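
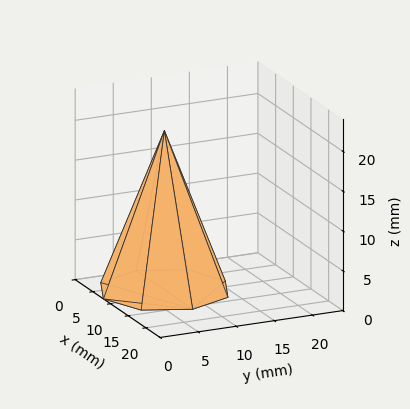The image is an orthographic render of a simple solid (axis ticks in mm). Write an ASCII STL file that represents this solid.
Reading the render: the shape is a regular 8-sided pyramid, base circumscribed radius ≈ 8 mm, apex at z ≈ 20 mm (dimensions read to the nearest mm from the axis ticks). For the STL, each face is triangulated and given an outward normal.

solid part
  facet normal 0.0000 0.0000 -1.0000
    outer loop
      vertex 8.0 16.0 0.0
      vertex 13.7 13.7 0.0
      vertex 16.0 8.0 0.0
    endloop
  endfacet
  facet normal 0.0000 0.0000 -1.0000
    outer loop
      vertex 2.3 13.7 0.0
      vertex 8.0 16.0 0.0
      vertex 16.0 8.0 0.0
    endloop
  endfacet
  facet normal 0.0000 0.0000 -1.0000
    outer loop
      vertex 0.0 8.0 0.0
      vertex 2.3 13.7 0.0
      vertex 16.0 8.0 0.0
    endloop
  endfacet
  facet normal 0.0000 0.0000 -1.0000
    outer loop
      vertex 2.3 2.3 0.0
      vertex 0.0 8.0 0.0
      vertex 16.0 8.0 0.0
    endloop
  endfacet
  facet normal 0.0000 0.0000 -1.0000
    outer loop
      vertex 8.0 0.0 0.0
      vertex 2.3 2.3 0.0
      vertex 16.0 8.0 0.0
    endloop
  endfacet
  facet normal 0.0000 0.0000 -1.0000
    outer loop
      vertex 13.7 2.3 0.0
      vertex 8.0 0.0 0.0
      vertex 16.0 8.0 0.0
    endloop
  endfacet
  facet normal 0.8695 0.3508 0.3478
    outer loop
      vertex 16.0 8.0 0.0
      vertex 13.7 13.7 0.0
      vertex 8.0 8.0 20.0
    endloop
  endfacet
  facet normal 0.3508 0.8695 0.3478
    outer loop
      vertex 13.7 13.7 0.0
      vertex 8.0 16.0 0.0
      vertex 8.0 8.0 20.0
    endloop
  endfacet
  facet normal -0.3508 0.8695 0.3478
    outer loop
      vertex 8.0 16.0 0.0
      vertex 2.3 13.7 0.0
      vertex 8.0 8.0 20.0
    endloop
  endfacet
  facet normal -0.8695 0.3508 0.3478
    outer loop
      vertex 2.3 13.7 0.0
      vertex 0.0 8.0 0.0
      vertex 8.0 8.0 20.0
    endloop
  endfacet
  facet normal -0.8695 -0.3508 0.3478
    outer loop
      vertex 0.0 8.0 0.0
      vertex 2.3 2.3 0.0
      vertex 8.0 8.0 20.0
    endloop
  endfacet
  facet normal -0.3508 -0.8695 0.3478
    outer loop
      vertex 2.3 2.3 0.0
      vertex 8.0 0.0 0.0
      vertex 8.0 8.0 20.0
    endloop
  endfacet
  facet normal 0.3508 -0.8695 0.3478
    outer loop
      vertex 8.0 0.0 0.0
      vertex 13.7 2.3 0.0
      vertex 8.0 8.0 20.0
    endloop
  endfacet
  facet normal 0.8695 -0.3508 0.3478
    outer loop
      vertex 13.7 2.3 0.0
      vertex 16.0 8.0 0.0
      vertex 8.0 8.0 20.0
    endloop
  endfacet
endsolid part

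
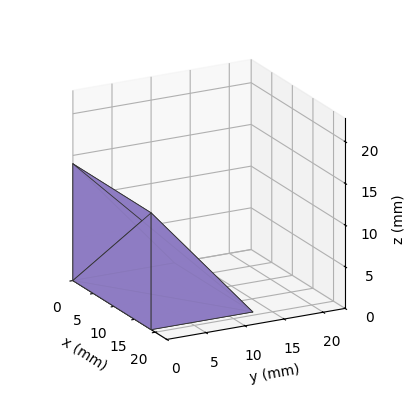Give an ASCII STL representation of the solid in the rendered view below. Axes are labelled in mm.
Reading the render: the shape is a wedge (ramp): 19 × 13 mm base, rising to 14 mm along the y=0 edge and sloping linearly to z=0 at y=13 (dimensions read to the nearest mm from the axis ticks). For the STL, each face is triangulated and given an outward normal.

solid part
  facet normal 0.0000 0.0000 -1.0000
    outer loop
      vertex 19.0 13.0 0.0
      vertex 19.0 0.0 0.0
      vertex 0.0 0.0 0.0
    endloop
  endfacet
  facet normal 0.0000 0.0000 -1.0000
    outer loop
      vertex 0.0 13.0 0.0
      vertex 19.0 13.0 0.0
      vertex 0.0 0.0 0.0
    endloop
  endfacet
  facet normal 0.0000 -1.0000 0.0000
    outer loop
      vertex 0.0 0.0 0.0
      vertex 19.0 0.0 0.0
      vertex 19.0 0.0 14.0
    endloop
  endfacet
  facet normal 0.0000 -1.0000 0.0000
    outer loop
      vertex 0.0 0.0 0.0
      vertex 19.0 0.0 14.0
      vertex 0.0 0.0 14.0
    endloop
  endfacet
  facet normal 0.0000 0.7328 0.6805
    outer loop
      vertex 0.0 0.0 14.0
      vertex 19.0 0.0 14.0
      vertex 19.0 13.0 0.0
    endloop
  endfacet
  facet normal 0.0000 0.7328 0.6805
    outer loop
      vertex 0.0 0.0 14.0
      vertex 19.0 13.0 0.0
      vertex 0.0 13.0 0.0
    endloop
  endfacet
  facet normal -1.0000 0.0000 0.0000
    outer loop
      vertex 0.0 0.0 14.0
      vertex 0.0 13.0 0.0
      vertex 0.0 0.0 0.0
    endloop
  endfacet
  facet normal 1.0000 0.0000 0.0000
    outer loop
      vertex 19.0 0.0 0.0
      vertex 19.0 13.0 0.0
      vertex 19.0 0.0 14.0
    endloop
  endfacet
endsolid part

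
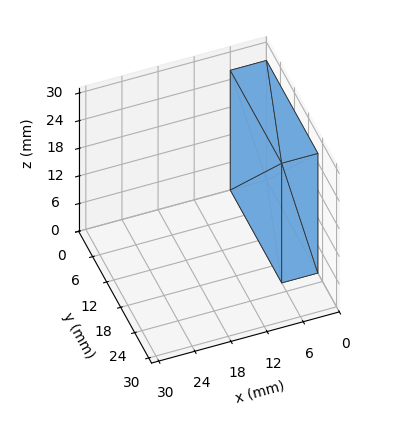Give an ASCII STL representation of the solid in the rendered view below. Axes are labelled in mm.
Reading the render: the shape is a rectangular box, roughly 6 × 22 mm footprint and 26 mm tall (dimensions read to the nearest mm from the axis ticks). For the STL, each face is triangulated and given an outward normal.

solid part
  facet normal 0.0000 0.0000 -1.0000
    outer loop
      vertex 6.000 22.000 0.000
      vertex 6.000 0.000 0.000
      vertex 0.000 0.000 0.000
    endloop
  endfacet
  facet normal 0.0000 0.0000 -1.0000
    outer loop
      vertex 0.000 22.000 0.000
      vertex 6.000 22.000 0.000
      vertex 0.000 0.000 0.000
    endloop
  endfacet
  facet normal 0.0000 0.0000 1.0000
    outer loop
      vertex 0.000 0.000 26.000
      vertex 6.000 0.000 26.000
      vertex 6.000 22.000 26.000
    endloop
  endfacet
  facet normal 0.0000 0.0000 1.0000
    outer loop
      vertex 0.000 0.000 26.000
      vertex 6.000 22.000 26.000
      vertex 0.000 22.000 26.000
    endloop
  endfacet
  facet normal 0.0000 -1.0000 0.0000
    outer loop
      vertex 0.000 0.000 0.000
      vertex 6.000 0.000 0.000
      vertex 6.000 0.000 26.000
    endloop
  endfacet
  facet normal 0.0000 -1.0000 0.0000
    outer loop
      vertex 0.000 0.000 0.000
      vertex 6.000 0.000 26.000
      vertex 0.000 0.000 26.000
    endloop
  endfacet
  facet normal 0.0000 1.0000 0.0000
    outer loop
      vertex 6.000 22.000 26.000
      vertex 6.000 22.000 0.000
      vertex 0.000 22.000 0.000
    endloop
  endfacet
  facet normal 0.0000 1.0000 0.0000
    outer loop
      vertex 0.000 22.000 26.000
      vertex 6.000 22.000 26.000
      vertex 0.000 22.000 0.000
    endloop
  endfacet
  facet normal -1.0000 0.0000 0.0000
    outer loop
      vertex 0.000 22.000 26.000
      vertex 0.000 22.000 0.000
      vertex 0.000 0.000 0.000
    endloop
  endfacet
  facet normal -1.0000 0.0000 0.0000
    outer loop
      vertex 0.000 0.000 26.000
      vertex 0.000 22.000 26.000
      vertex 0.000 0.000 0.000
    endloop
  endfacet
  facet normal 1.0000 0.0000 0.0000
    outer loop
      vertex 6.000 0.000 0.000
      vertex 6.000 22.000 0.000
      vertex 6.000 22.000 26.000
    endloop
  endfacet
  facet normal 1.0000 0.0000 0.0000
    outer loop
      vertex 6.000 0.000 0.000
      vertex 6.000 22.000 26.000
      vertex 6.000 0.000 26.000
    endloop
  endfacet
endsolid part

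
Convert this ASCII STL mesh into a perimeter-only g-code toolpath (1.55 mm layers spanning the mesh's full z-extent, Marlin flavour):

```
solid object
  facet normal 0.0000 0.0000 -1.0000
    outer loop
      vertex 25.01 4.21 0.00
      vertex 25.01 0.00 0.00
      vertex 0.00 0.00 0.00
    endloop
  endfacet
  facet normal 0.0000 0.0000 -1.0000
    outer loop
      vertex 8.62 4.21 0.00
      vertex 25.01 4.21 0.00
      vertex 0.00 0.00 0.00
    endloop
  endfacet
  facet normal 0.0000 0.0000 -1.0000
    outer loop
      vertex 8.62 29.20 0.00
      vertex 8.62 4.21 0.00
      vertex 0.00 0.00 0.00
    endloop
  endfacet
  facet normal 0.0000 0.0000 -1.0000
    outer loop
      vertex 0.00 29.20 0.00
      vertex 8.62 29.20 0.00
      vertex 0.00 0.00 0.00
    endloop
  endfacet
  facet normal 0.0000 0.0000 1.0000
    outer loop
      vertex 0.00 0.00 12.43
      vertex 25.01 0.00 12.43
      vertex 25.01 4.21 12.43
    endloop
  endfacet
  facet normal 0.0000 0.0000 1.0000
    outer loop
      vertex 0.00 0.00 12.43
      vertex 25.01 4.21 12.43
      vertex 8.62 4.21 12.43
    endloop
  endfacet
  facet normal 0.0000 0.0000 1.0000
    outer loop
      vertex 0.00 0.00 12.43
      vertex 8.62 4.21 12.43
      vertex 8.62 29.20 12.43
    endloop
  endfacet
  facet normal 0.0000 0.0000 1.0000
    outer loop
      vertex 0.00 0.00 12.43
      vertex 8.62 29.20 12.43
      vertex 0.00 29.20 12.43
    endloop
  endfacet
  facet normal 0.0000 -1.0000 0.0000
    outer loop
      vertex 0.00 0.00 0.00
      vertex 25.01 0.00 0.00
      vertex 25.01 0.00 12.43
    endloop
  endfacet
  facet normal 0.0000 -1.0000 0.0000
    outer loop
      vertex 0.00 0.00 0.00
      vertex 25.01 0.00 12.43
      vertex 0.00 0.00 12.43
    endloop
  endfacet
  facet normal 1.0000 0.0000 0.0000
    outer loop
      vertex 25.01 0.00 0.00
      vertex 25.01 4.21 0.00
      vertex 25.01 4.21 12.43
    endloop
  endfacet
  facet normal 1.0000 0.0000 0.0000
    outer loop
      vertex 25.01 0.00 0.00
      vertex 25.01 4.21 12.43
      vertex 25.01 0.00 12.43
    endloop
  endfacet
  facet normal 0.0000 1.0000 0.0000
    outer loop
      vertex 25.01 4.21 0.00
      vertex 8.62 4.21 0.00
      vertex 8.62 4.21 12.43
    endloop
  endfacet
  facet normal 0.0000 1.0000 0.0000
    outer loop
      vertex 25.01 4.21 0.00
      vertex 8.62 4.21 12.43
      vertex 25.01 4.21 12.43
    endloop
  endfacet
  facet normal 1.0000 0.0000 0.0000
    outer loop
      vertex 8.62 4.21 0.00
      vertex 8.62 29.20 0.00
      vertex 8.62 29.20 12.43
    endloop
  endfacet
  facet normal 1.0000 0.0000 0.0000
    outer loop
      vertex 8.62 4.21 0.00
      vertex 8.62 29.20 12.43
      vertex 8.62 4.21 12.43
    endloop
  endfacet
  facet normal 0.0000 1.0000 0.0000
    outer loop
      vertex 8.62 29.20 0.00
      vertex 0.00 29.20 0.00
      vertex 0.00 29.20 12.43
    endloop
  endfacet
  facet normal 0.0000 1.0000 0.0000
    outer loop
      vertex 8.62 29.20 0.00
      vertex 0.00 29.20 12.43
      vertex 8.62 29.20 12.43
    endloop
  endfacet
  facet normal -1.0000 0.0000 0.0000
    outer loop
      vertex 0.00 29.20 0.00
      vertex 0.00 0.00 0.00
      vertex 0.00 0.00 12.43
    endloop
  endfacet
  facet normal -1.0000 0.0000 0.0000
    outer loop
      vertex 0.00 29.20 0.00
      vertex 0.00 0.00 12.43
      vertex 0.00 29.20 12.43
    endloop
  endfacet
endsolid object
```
; perimeter-only toolpath
G21 ; units = mm
G90 ; absolute positioning
G28 ; home
; layer 1
G0 Z1.55
G0 X0.00 Y0.00
G1 X25.01 Y0.00
G1 X25.01 Y4.21
G1 X8.62 Y4.21
G1 X8.62 Y29.20
G1 X0.00 Y29.20
G1 X0.00 Y0.00
; layer 2
G0 Z3.11
G0 X0.00 Y0.00
G1 X25.01 Y0.00
G1 X25.01 Y4.21
G1 X8.62 Y4.21
G1 X8.62 Y29.20
G1 X0.00 Y29.20
G1 X0.00 Y0.00
; layer 3
G0 Z4.66
G0 X0.00 Y0.00
G1 X25.01 Y0.00
G1 X25.01 Y4.21
G1 X8.62 Y4.21
G1 X8.62 Y29.20
G1 X0.00 Y29.20
G1 X0.00 Y0.00
; layer 4
G0 Z6.21
G0 X0.00 Y0.00
G1 X25.01 Y0.00
G1 X25.01 Y4.21
G1 X8.62 Y4.21
G1 X8.62 Y29.20
G1 X0.00 Y29.20
G1 X0.00 Y0.00
; layer 5
G0 Z7.77
G0 X0.00 Y0.00
G1 X25.01 Y0.00
G1 X25.01 Y4.21
G1 X8.62 Y4.21
G1 X8.62 Y29.20
G1 X0.00 Y29.20
G1 X0.00 Y0.00
; layer 6
G0 Z9.32
G0 X0.00 Y0.00
G1 X25.01 Y0.00
G1 X25.01 Y4.21
G1 X8.62 Y4.21
G1 X8.62 Y29.20
G1 X0.00 Y29.20
G1 X0.00 Y0.00
; layer 7
G0 Z10.88
G0 X0.00 Y0.00
G1 X25.01 Y0.00
G1 X25.01 Y4.21
G1 X8.62 Y4.21
G1 X8.62 Y29.20
G1 X0.00 Y29.20
G1 X0.00 Y0.00
; layer 8
G0 Z12.43
G0 X0.00 Y0.00
G1 X25.01 Y0.00
G1 X25.01 Y4.21
G1 X8.62 Y4.21
G1 X8.62 Y29.20
G1 X0.00 Y29.20
G1 X0.00 Y0.00
M2 ; end

The solid is an L-shaped prism: outer 25 × 29.2 mm, arm thicknesses ≈ 4.21 mm (horizontal) and 8.62 mm (vertical), extruded 12.4 mm in z. Slicing at Δz = 1.55 mm — 8 equal slices spanning the solid's height, so layer i sits at z = i·h/8 — gives 8 non-empty perimeters. Each is a 6-segment closed polygon; G0 lifts to the layer z and rapids to the start vertex, then G1 traces the edges.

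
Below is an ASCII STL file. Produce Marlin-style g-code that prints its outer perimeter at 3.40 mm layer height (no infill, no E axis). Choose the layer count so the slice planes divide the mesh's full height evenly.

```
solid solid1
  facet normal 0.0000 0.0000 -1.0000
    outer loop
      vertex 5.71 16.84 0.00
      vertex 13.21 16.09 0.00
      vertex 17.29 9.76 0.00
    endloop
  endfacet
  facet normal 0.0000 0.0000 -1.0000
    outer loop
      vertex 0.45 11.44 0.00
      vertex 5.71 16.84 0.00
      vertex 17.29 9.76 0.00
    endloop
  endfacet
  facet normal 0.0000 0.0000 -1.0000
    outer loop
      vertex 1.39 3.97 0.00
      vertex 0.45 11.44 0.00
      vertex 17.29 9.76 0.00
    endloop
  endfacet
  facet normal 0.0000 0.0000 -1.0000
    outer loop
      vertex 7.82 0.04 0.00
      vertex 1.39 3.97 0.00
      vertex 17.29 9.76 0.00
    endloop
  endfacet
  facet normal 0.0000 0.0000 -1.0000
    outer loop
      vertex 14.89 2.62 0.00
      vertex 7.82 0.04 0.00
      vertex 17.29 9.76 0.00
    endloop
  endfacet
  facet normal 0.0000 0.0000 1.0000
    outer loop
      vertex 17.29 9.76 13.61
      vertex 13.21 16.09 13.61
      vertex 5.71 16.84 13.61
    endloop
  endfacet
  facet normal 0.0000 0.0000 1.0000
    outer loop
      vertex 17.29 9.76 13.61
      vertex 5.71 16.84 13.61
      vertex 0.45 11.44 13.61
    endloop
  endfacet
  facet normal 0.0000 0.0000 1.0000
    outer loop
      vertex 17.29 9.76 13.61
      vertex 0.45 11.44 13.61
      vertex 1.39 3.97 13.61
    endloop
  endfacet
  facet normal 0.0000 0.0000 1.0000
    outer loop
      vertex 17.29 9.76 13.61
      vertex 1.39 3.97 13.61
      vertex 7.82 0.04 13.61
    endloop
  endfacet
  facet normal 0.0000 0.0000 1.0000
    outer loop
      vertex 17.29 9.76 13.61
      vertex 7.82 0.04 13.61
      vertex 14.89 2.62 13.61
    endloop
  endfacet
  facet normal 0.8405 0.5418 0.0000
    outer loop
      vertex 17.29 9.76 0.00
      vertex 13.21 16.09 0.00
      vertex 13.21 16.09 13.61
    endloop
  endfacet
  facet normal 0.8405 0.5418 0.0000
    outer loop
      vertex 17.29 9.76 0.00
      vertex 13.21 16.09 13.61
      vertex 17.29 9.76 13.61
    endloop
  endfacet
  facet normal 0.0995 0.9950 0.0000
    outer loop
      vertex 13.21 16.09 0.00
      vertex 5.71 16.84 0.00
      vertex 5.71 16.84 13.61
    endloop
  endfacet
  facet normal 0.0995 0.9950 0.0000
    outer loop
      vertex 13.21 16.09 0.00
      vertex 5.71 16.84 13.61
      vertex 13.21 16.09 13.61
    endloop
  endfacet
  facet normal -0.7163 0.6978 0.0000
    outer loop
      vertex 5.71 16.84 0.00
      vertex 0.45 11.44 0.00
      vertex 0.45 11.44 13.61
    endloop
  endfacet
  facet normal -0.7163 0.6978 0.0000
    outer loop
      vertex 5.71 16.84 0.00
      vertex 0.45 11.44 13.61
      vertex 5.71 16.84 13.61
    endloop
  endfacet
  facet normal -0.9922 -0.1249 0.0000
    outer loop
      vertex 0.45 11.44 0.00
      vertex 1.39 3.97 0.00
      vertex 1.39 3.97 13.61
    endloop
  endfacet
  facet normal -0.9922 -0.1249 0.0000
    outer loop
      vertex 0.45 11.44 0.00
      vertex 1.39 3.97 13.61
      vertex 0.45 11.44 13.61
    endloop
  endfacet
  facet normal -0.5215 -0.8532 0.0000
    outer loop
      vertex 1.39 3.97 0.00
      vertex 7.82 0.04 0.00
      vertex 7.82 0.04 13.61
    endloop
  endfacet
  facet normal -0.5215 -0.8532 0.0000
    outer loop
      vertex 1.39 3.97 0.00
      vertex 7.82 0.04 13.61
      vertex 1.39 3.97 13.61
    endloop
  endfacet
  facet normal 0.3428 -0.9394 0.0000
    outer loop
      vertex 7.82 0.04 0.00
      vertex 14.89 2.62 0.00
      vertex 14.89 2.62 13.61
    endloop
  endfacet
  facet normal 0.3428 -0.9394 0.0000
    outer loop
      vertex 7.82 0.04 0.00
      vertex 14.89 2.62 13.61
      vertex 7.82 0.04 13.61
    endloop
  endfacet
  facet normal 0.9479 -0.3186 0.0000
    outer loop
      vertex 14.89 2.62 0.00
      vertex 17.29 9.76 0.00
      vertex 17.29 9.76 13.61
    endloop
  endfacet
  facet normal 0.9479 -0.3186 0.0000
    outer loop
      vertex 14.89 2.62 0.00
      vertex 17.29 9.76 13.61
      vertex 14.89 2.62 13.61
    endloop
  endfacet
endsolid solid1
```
; perimeter-only toolpath
G21 ; units = mm
G90 ; absolute positioning
G28 ; home
; layer 1
G0 Z3.40
G0 X17.29 Y9.76
G1 X13.21 Y16.09
G1 X5.71 Y16.84
G1 X0.45 Y11.44
G1 X1.39 Y3.97
G1 X7.82 Y0.04
G1 X14.89 Y2.62
G1 X17.29 Y9.76
; layer 2
G0 Z6.80
G0 X17.29 Y9.76
G1 X13.21 Y16.09
G1 X5.71 Y16.84
G1 X0.45 Y11.44
G1 X1.39 Y3.97
G1 X7.82 Y0.04
G1 X14.89 Y2.62
G1 X17.29 Y9.76
; layer 3
G0 Z10.21
G0 X17.29 Y9.76
G1 X13.21 Y16.09
G1 X5.71 Y16.84
G1 X0.45 Y11.44
G1 X1.39 Y3.97
G1 X7.82 Y0.04
G1 X14.89 Y2.62
G1 X17.29 Y9.76
; layer 4
G0 Z13.61
G0 X17.29 Y9.76
G1 X13.21 Y16.09
G1 X5.71 Y16.84
G1 X0.45 Y11.44
G1 X1.39 Y3.97
G1 X7.82 Y0.04
G1 X14.89 Y2.62
G1 X17.29 Y9.76
M2 ; end

The solid is a regular 7-sided prism (a cylinder approximated with 7 flat sides), circumscribed radius ≈ 8.68 mm, height ≈ 13.6 mm. Slicing at Δz = 3.40 mm — 4 equal slices spanning the solid's height, so layer i sits at z = i·h/4 — gives 4 non-empty perimeters. Each is a 7-segment closed polygon; G0 lifts to the layer z and rapids to the start vertex, then G1 traces the edges.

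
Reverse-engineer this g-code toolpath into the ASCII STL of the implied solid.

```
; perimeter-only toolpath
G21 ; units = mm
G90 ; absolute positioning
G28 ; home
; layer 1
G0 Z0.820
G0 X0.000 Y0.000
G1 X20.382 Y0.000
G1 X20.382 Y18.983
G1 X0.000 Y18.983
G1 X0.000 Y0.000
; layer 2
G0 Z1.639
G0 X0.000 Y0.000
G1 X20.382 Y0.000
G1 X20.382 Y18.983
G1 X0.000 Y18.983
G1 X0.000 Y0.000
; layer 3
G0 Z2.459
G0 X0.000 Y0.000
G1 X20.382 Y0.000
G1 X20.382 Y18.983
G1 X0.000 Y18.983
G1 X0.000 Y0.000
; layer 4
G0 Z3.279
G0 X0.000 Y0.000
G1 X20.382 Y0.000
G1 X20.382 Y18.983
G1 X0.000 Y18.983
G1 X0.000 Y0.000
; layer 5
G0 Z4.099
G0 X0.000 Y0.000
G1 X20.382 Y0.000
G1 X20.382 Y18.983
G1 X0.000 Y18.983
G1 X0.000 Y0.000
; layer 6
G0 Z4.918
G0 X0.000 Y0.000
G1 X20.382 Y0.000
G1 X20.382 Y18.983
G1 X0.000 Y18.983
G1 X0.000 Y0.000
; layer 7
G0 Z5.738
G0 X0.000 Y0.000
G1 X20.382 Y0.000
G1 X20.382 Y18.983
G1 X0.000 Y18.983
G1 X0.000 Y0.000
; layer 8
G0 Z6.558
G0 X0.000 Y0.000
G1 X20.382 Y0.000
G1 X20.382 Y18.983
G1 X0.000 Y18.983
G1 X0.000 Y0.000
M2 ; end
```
solid part
  facet normal 0.0000 0.0000 -1.0000
    outer loop
      vertex 20.382 18.983 0.000
      vertex 20.382 0.000 0.000
      vertex 0.000 0.000 0.000
    endloop
  endfacet
  facet normal 0.0000 0.0000 -1.0000
    outer loop
      vertex 0.000 18.983 0.000
      vertex 20.382 18.983 0.000
      vertex 0.000 0.000 0.000
    endloop
  endfacet
  facet normal 0.0000 0.0000 1.0000
    outer loop
      vertex 0.000 0.000 6.558
      vertex 20.382 0.000 6.558
      vertex 20.382 18.983 6.558
    endloop
  endfacet
  facet normal 0.0000 0.0000 1.0000
    outer loop
      vertex 0.000 0.000 6.558
      vertex 20.382 18.983 6.558
      vertex 0.000 18.983 6.558
    endloop
  endfacet
  facet normal 0.0000 -1.0000 0.0000
    outer loop
      vertex 0.000 0.000 0.000
      vertex 20.382 0.000 0.000
      vertex 20.382 0.000 6.558
    endloop
  endfacet
  facet normal 0.0000 -1.0000 0.0000
    outer loop
      vertex 0.000 0.000 0.000
      vertex 20.382 0.000 6.558
      vertex 0.000 0.000 6.558
    endloop
  endfacet
  facet normal 0.0000 1.0000 0.0000
    outer loop
      vertex 20.382 18.983 6.558
      vertex 20.382 18.983 0.000
      vertex 0.000 18.983 0.000
    endloop
  endfacet
  facet normal 0.0000 1.0000 0.0000
    outer loop
      vertex 0.000 18.983 6.558
      vertex 20.382 18.983 6.558
      vertex 0.000 18.983 0.000
    endloop
  endfacet
  facet normal -1.0000 0.0000 0.0000
    outer loop
      vertex 0.000 18.983 6.558
      vertex 0.000 18.983 0.000
      vertex 0.000 0.000 0.000
    endloop
  endfacet
  facet normal -1.0000 0.0000 0.0000
    outer loop
      vertex 0.000 0.000 6.558
      vertex 0.000 18.983 6.558
      vertex 0.000 0.000 0.000
    endloop
  endfacet
  facet normal 1.0000 0.0000 0.0000
    outer loop
      vertex 20.382 0.000 0.000
      vertex 20.382 18.983 0.000
      vertex 20.382 18.983 6.558
    endloop
  endfacet
  facet normal 1.0000 0.0000 0.0000
    outer loop
      vertex 20.382 0.000 0.000
      vertex 20.382 18.983 6.558
      vertex 20.382 0.000 6.558
    endloop
  endfacet
endsolid part

The G0 Z moves step by Δz≈0.820 mm. Every layer's G1 loop is the same polygon, so the solid is a straight extrusion of it from z=0 to z≈6.56. Closing with flat bottom and top caps and triangulating gives 12 facets — a rectangular box, roughly 20.4 × 19 mm footprint and 6.56 mm tall.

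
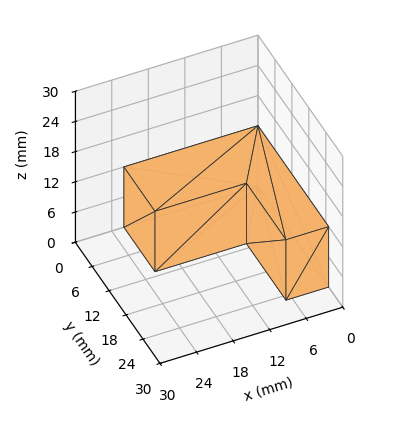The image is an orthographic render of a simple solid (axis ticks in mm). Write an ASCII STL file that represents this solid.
Reading the render: the shape is an L-shaped prism: outer 22 × 25 mm, arm thicknesses ≈ 11 mm (horizontal) and 7 mm (vertical), extruded 12 mm in z (dimensions read to the nearest mm from the axis ticks). For the STL, each face is triangulated and given an outward normal.

solid part
  facet normal 0.0000 0.0000 -1.0000
    outer loop
      vertex 22.000 11.000 0.000
      vertex 22.000 0.000 0.000
      vertex 0.000 0.000 0.000
    endloop
  endfacet
  facet normal 0.0000 0.0000 -1.0000
    outer loop
      vertex 7.000 11.000 0.000
      vertex 22.000 11.000 0.000
      vertex 0.000 0.000 0.000
    endloop
  endfacet
  facet normal 0.0000 0.0000 -1.0000
    outer loop
      vertex 7.000 25.000 0.000
      vertex 7.000 11.000 0.000
      vertex 0.000 0.000 0.000
    endloop
  endfacet
  facet normal 0.0000 0.0000 -1.0000
    outer loop
      vertex 0.000 25.000 0.000
      vertex 7.000 25.000 0.000
      vertex 0.000 0.000 0.000
    endloop
  endfacet
  facet normal 0.0000 0.0000 1.0000
    outer loop
      vertex 0.000 0.000 12.000
      vertex 22.000 0.000 12.000
      vertex 22.000 11.000 12.000
    endloop
  endfacet
  facet normal 0.0000 0.0000 1.0000
    outer loop
      vertex 0.000 0.000 12.000
      vertex 22.000 11.000 12.000
      vertex 7.000 11.000 12.000
    endloop
  endfacet
  facet normal 0.0000 0.0000 1.0000
    outer loop
      vertex 0.000 0.000 12.000
      vertex 7.000 11.000 12.000
      vertex 7.000 25.000 12.000
    endloop
  endfacet
  facet normal 0.0000 0.0000 1.0000
    outer loop
      vertex 0.000 0.000 12.000
      vertex 7.000 25.000 12.000
      vertex 0.000 25.000 12.000
    endloop
  endfacet
  facet normal 0.0000 -1.0000 0.0000
    outer loop
      vertex 0.000 0.000 0.000
      vertex 22.000 0.000 0.000
      vertex 22.000 0.000 12.000
    endloop
  endfacet
  facet normal 0.0000 -1.0000 0.0000
    outer loop
      vertex 0.000 0.000 0.000
      vertex 22.000 0.000 12.000
      vertex 0.000 0.000 12.000
    endloop
  endfacet
  facet normal 1.0000 0.0000 0.0000
    outer loop
      vertex 22.000 0.000 0.000
      vertex 22.000 11.000 0.000
      vertex 22.000 11.000 12.000
    endloop
  endfacet
  facet normal 1.0000 0.0000 0.0000
    outer loop
      vertex 22.000 0.000 0.000
      vertex 22.000 11.000 12.000
      vertex 22.000 0.000 12.000
    endloop
  endfacet
  facet normal 0.0000 1.0000 0.0000
    outer loop
      vertex 22.000 11.000 0.000
      vertex 7.000 11.000 0.000
      vertex 7.000 11.000 12.000
    endloop
  endfacet
  facet normal 0.0000 1.0000 0.0000
    outer loop
      vertex 22.000 11.000 0.000
      vertex 7.000 11.000 12.000
      vertex 22.000 11.000 12.000
    endloop
  endfacet
  facet normal 1.0000 0.0000 0.0000
    outer loop
      vertex 7.000 11.000 0.000
      vertex 7.000 25.000 0.000
      vertex 7.000 25.000 12.000
    endloop
  endfacet
  facet normal 1.0000 0.0000 0.0000
    outer loop
      vertex 7.000 11.000 0.000
      vertex 7.000 25.000 12.000
      vertex 7.000 11.000 12.000
    endloop
  endfacet
  facet normal 0.0000 1.0000 0.0000
    outer loop
      vertex 7.000 25.000 0.000
      vertex 0.000 25.000 0.000
      vertex 0.000 25.000 12.000
    endloop
  endfacet
  facet normal 0.0000 1.0000 0.0000
    outer loop
      vertex 7.000 25.000 0.000
      vertex 0.000 25.000 12.000
      vertex 7.000 25.000 12.000
    endloop
  endfacet
  facet normal -1.0000 0.0000 0.0000
    outer loop
      vertex 0.000 25.000 0.000
      vertex 0.000 0.000 0.000
      vertex 0.000 0.000 12.000
    endloop
  endfacet
  facet normal -1.0000 0.0000 0.0000
    outer loop
      vertex 0.000 25.000 0.000
      vertex 0.000 0.000 12.000
      vertex 0.000 25.000 12.000
    endloop
  endfacet
endsolid part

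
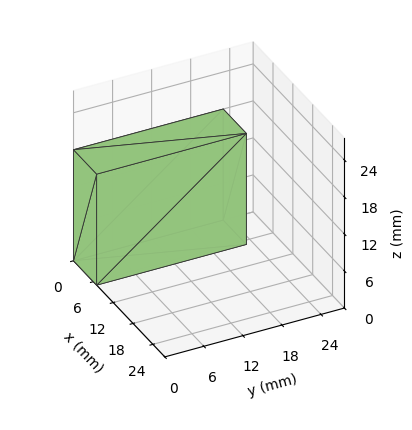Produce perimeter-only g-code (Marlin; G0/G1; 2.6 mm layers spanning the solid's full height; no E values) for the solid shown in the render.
Reading the render: the shape is a rectangular box, roughly 7 × 23 mm footprint and 18 mm tall (dimensions read to the nearest mm from the axis ticks). For the g-code, the solid's height is divided into equal slices at the stated Δz and each level perimeter traced with G1 moves after a G0 lift.

; perimeter-only toolpath
G21 ; units = mm
G90 ; absolute positioning
G28 ; home
; layer 1
G0 Z2.6
G0 X0.0 Y0.0
G1 X7.0 Y0.0
G1 X7.0 Y23.0
G1 X0.0 Y23.0
G1 X0.0 Y0.0
; layer 2
G0 Z5.1
G0 X0.0 Y0.0
G1 X7.0 Y0.0
G1 X7.0 Y23.0
G1 X0.0 Y23.0
G1 X0.0 Y0.0
; layer 3
G0 Z7.7
G0 X0.0 Y0.0
G1 X7.0 Y0.0
G1 X7.0 Y23.0
G1 X0.0 Y23.0
G1 X0.0 Y0.0
; layer 4
G0 Z10.3
G0 X0.0 Y0.0
G1 X7.0 Y0.0
G1 X7.0 Y23.0
G1 X0.0 Y23.0
G1 X0.0 Y0.0
; layer 5
G0 Z12.9
G0 X0.0 Y0.0
G1 X7.0 Y0.0
G1 X7.0 Y23.0
G1 X0.0 Y23.0
G1 X0.0 Y0.0
; layer 6
G0 Z15.4
G0 X0.0 Y0.0
G1 X7.0 Y0.0
G1 X7.0 Y23.0
G1 X0.0 Y23.0
G1 X0.0 Y0.0
; layer 7
G0 Z18.0
G0 X0.0 Y0.0
G1 X7.0 Y0.0
G1 X7.0 Y23.0
G1 X0.0 Y23.0
G1 X0.0 Y0.0
M2 ; end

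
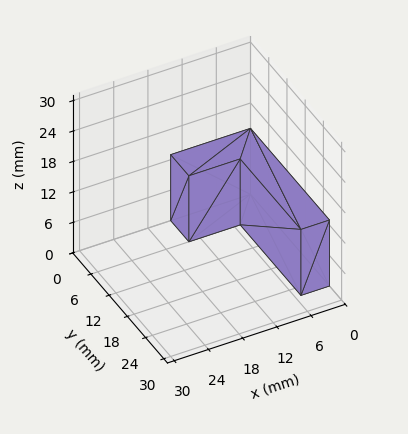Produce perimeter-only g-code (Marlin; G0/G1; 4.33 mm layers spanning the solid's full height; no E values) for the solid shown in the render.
Reading the render: the shape is an L-shaped prism: outer 14 × 26 mm, arm thicknesses ≈ 6 mm (horizontal) and 5 mm (vertical), extruded 13 mm in z (dimensions read to the nearest mm from the axis ticks). For the g-code, the solid's height is divided into equal slices at the stated Δz and each level perimeter traced with G1 moves after a G0 lift.

; perimeter-only toolpath
G21 ; units = mm
G90 ; absolute positioning
G28 ; home
; layer 1
G0 Z4.33
G0 X0.00 Y0.00
G1 X14.00 Y0.00
G1 X14.00 Y6.00
G1 X5.00 Y6.00
G1 X5.00 Y26.00
G1 X0.00 Y26.00
G1 X0.00 Y0.00
; layer 2
G0 Z8.67
G0 X0.00 Y0.00
G1 X14.00 Y0.00
G1 X14.00 Y6.00
G1 X5.00 Y6.00
G1 X5.00 Y26.00
G1 X0.00 Y26.00
G1 X0.00 Y0.00
; layer 3
G0 Z13.00
G0 X0.00 Y0.00
G1 X14.00 Y0.00
G1 X14.00 Y6.00
G1 X5.00 Y6.00
G1 X5.00 Y26.00
G1 X0.00 Y26.00
G1 X0.00 Y0.00
M2 ; end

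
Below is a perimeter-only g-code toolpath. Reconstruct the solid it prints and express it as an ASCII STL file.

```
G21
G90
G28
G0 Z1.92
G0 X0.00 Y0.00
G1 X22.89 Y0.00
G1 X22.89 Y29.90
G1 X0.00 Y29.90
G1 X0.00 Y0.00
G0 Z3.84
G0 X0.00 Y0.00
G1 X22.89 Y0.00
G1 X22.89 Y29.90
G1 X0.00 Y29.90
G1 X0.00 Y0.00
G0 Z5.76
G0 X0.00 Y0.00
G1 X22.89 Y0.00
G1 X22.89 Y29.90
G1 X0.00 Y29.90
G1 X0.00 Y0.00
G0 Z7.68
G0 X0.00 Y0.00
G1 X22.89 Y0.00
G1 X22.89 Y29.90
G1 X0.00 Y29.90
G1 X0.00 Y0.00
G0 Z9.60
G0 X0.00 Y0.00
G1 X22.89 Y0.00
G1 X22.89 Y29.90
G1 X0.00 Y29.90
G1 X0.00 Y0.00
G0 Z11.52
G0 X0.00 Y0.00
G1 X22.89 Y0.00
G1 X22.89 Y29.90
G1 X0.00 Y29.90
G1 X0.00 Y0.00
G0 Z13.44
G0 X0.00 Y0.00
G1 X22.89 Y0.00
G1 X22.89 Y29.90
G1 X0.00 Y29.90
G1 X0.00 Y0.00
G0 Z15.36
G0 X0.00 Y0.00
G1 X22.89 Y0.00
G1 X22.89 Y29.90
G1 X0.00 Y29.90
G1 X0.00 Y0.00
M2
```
solid part
  facet normal 0.0000 0.0000 -1.0000
    outer loop
      vertex 22.89 29.90 0.00
      vertex 22.89 0.00 0.00
      vertex 0.00 0.00 0.00
    endloop
  endfacet
  facet normal 0.0000 0.0000 -1.0000
    outer loop
      vertex 0.00 29.90 0.00
      vertex 22.89 29.90 0.00
      vertex 0.00 0.00 0.00
    endloop
  endfacet
  facet normal 0.0000 0.0000 1.0000
    outer loop
      vertex 0.00 0.00 15.36
      vertex 22.89 0.00 15.36
      vertex 22.89 29.90 15.36
    endloop
  endfacet
  facet normal 0.0000 0.0000 1.0000
    outer loop
      vertex 0.00 0.00 15.36
      vertex 22.89 29.90 15.36
      vertex 0.00 29.90 15.36
    endloop
  endfacet
  facet normal 0.0000 -1.0000 0.0000
    outer loop
      vertex 0.00 0.00 0.00
      vertex 22.89 0.00 0.00
      vertex 22.89 0.00 15.36
    endloop
  endfacet
  facet normal 0.0000 -1.0000 0.0000
    outer loop
      vertex 0.00 0.00 0.00
      vertex 22.89 0.00 15.36
      vertex 0.00 0.00 15.36
    endloop
  endfacet
  facet normal 0.0000 1.0000 0.0000
    outer loop
      vertex 22.89 29.90 15.36
      vertex 22.89 29.90 0.00
      vertex 0.00 29.90 0.00
    endloop
  endfacet
  facet normal 0.0000 1.0000 0.0000
    outer loop
      vertex 0.00 29.90 15.36
      vertex 22.89 29.90 15.36
      vertex 0.00 29.90 0.00
    endloop
  endfacet
  facet normal -1.0000 0.0000 0.0000
    outer loop
      vertex 0.00 29.90 15.36
      vertex 0.00 29.90 0.00
      vertex 0.00 0.00 0.00
    endloop
  endfacet
  facet normal -1.0000 0.0000 0.0000
    outer loop
      vertex 0.00 0.00 15.36
      vertex 0.00 29.90 15.36
      vertex 0.00 0.00 0.00
    endloop
  endfacet
  facet normal 1.0000 0.0000 0.0000
    outer loop
      vertex 22.89 0.00 0.00
      vertex 22.89 29.90 0.00
      vertex 22.89 29.90 15.36
    endloop
  endfacet
  facet normal 1.0000 0.0000 0.0000
    outer loop
      vertex 22.89 0.00 0.00
      vertex 22.89 29.90 15.36
      vertex 22.89 0.00 15.36
    endloop
  endfacet
endsolid part

The G0 Z moves step by Δz≈1.92 mm. Every layer's G1 loop is the same polygon, so the solid is a straight extrusion of it from z=0 to z≈15.4. Closing with flat bottom and top caps and triangulating gives 12 facets — a rectangular box, roughly 22.9 × 29.9 mm footprint and 15.4 mm tall.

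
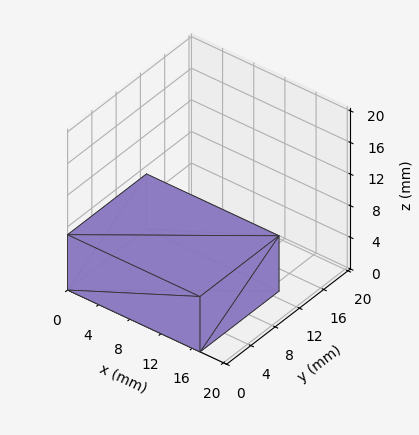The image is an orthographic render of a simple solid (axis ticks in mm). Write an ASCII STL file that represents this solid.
Reading the render: the shape is a rectangular box, roughly 17 × 13 mm footprint and 7 mm tall (dimensions read to the nearest mm from the axis ticks). For the STL, each face is triangulated and given an outward normal.

solid part
  facet normal 0.0000 0.0000 -1.0000
    outer loop
      vertex 17.000 13.000 0.000
      vertex 17.000 0.000 0.000
      vertex 0.000 0.000 0.000
    endloop
  endfacet
  facet normal 0.0000 0.0000 -1.0000
    outer loop
      vertex 0.000 13.000 0.000
      vertex 17.000 13.000 0.000
      vertex 0.000 0.000 0.000
    endloop
  endfacet
  facet normal 0.0000 0.0000 1.0000
    outer loop
      vertex 0.000 0.000 7.000
      vertex 17.000 0.000 7.000
      vertex 17.000 13.000 7.000
    endloop
  endfacet
  facet normal 0.0000 0.0000 1.0000
    outer loop
      vertex 0.000 0.000 7.000
      vertex 17.000 13.000 7.000
      vertex 0.000 13.000 7.000
    endloop
  endfacet
  facet normal 0.0000 -1.0000 0.0000
    outer loop
      vertex 0.000 0.000 0.000
      vertex 17.000 0.000 0.000
      vertex 17.000 0.000 7.000
    endloop
  endfacet
  facet normal 0.0000 -1.0000 0.0000
    outer loop
      vertex 0.000 0.000 0.000
      vertex 17.000 0.000 7.000
      vertex 0.000 0.000 7.000
    endloop
  endfacet
  facet normal 0.0000 1.0000 0.0000
    outer loop
      vertex 17.000 13.000 7.000
      vertex 17.000 13.000 0.000
      vertex 0.000 13.000 0.000
    endloop
  endfacet
  facet normal 0.0000 1.0000 0.0000
    outer loop
      vertex 0.000 13.000 7.000
      vertex 17.000 13.000 7.000
      vertex 0.000 13.000 0.000
    endloop
  endfacet
  facet normal -1.0000 0.0000 0.0000
    outer loop
      vertex 0.000 13.000 7.000
      vertex 0.000 13.000 0.000
      vertex 0.000 0.000 0.000
    endloop
  endfacet
  facet normal -1.0000 0.0000 0.0000
    outer loop
      vertex 0.000 0.000 7.000
      vertex 0.000 13.000 7.000
      vertex 0.000 0.000 0.000
    endloop
  endfacet
  facet normal 1.0000 0.0000 0.0000
    outer loop
      vertex 17.000 0.000 0.000
      vertex 17.000 13.000 0.000
      vertex 17.000 13.000 7.000
    endloop
  endfacet
  facet normal 1.0000 0.0000 0.0000
    outer loop
      vertex 17.000 0.000 0.000
      vertex 17.000 13.000 7.000
      vertex 17.000 0.000 7.000
    endloop
  endfacet
endsolid part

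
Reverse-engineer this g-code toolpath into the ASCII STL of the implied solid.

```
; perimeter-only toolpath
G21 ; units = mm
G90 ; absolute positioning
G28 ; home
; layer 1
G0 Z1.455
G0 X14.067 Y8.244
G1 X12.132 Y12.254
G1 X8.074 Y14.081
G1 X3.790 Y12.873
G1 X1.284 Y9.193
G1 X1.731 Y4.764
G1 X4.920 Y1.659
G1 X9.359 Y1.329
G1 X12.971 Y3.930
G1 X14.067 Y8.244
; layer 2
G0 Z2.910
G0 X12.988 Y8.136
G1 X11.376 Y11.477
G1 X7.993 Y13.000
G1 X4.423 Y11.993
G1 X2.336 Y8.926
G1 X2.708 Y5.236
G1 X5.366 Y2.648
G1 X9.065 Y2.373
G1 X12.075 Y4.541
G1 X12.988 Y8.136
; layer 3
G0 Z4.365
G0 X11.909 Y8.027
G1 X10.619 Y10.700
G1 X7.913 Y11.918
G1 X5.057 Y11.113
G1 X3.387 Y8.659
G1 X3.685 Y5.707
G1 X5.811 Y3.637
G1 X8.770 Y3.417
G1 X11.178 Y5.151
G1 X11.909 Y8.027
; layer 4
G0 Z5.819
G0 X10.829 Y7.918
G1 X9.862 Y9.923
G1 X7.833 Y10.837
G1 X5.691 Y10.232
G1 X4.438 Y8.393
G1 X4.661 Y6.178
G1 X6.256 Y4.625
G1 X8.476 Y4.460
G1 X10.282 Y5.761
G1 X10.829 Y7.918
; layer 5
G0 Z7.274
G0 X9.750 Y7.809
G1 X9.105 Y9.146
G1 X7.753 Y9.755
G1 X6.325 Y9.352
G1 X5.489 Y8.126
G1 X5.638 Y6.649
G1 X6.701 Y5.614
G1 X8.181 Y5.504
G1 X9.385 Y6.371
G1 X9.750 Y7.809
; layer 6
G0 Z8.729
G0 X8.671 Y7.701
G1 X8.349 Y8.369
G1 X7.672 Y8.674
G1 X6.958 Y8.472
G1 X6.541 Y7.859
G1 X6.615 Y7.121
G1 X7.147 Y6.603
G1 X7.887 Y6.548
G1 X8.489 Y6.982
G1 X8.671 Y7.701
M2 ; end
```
solid part
  facet normal 0.0000 0.0000 -1.0000
    outer loop
      vertex 8.154 15.163 0.000
      vertex 12.889 13.031 0.000
      vertex 15.146 8.353 0.000
    endloop
  endfacet
  facet normal 0.0000 0.0000 -1.0000
    outer loop
      vertex 3.156 13.753 0.000
      vertex 8.154 15.163 0.000
      vertex 15.146 8.353 0.000
    endloop
  endfacet
  facet normal 0.0000 0.0000 -1.0000
    outer loop
      vertex 0.233 9.460 0.000
      vertex 3.156 13.753 0.000
      vertex 15.146 8.353 0.000
    endloop
  endfacet
  facet normal 0.0000 0.0000 -1.0000
    outer loop
      vertex 0.754 4.293 0.000
      vertex 0.233 9.460 0.000
      vertex 15.146 8.353 0.000
    endloop
  endfacet
  facet normal 0.0000 0.0000 -1.0000
    outer loop
      vertex 4.475 0.670 0.000
      vertex 0.754 4.293 0.000
      vertex 15.146 8.353 0.000
    endloop
  endfacet
  facet normal 0.0000 0.0000 -1.0000
    outer loop
      vertex 9.654 0.285 0.000
      vertex 4.475 0.670 0.000
      vertex 15.146 8.353 0.000
    endloop
  endfacet
  facet normal 0.0000 0.0000 -1.0000
    outer loop
      vertex 13.868 3.320 0.000
      vertex 9.654 0.285 0.000
      vertex 15.146 8.353 0.000
    endloop
  endfacet
  facet normal 0.7377 0.3559 0.5738
    outer loop
      vertex 15.146 8.353 0.000
      vertex 12.889 13.031 0.000
      vertex 7.592 7.592 10.184
    endloop
  endfacet
  facet normal 0.3363 0.7468 0.5738
    outer loop
      vertex 12.889 13.031 0.000
      vertex 8.154 15.163 0.000
      vertex 7.592 7.592 10.184
    endloop
  endfacet
  facet normal -0.2224 0.7883 0.5737
    outer loop
      vertex 8.154 15.163 0.000
      vertex 3.156 13.753 0.000
      vertex 7.592 7.592 10.184
    endloop
  endfacet
  facet normal -0.6770 0.4610 0.5738
    outer loop
      vertex 3.156 13.753 0.000
      vertex 0.233 9.460 0.000
      vertex 7.592 7.592 10.184
    endloop
  endfacet
  facet normal -0.8149 -0.0822 0.5738
    outer loop
      vertex 0.233 9.460 0.000
      vertex 0.754 4.293 0.000
      vertex 7.592 7.592 10.184
    endloop
  endfacet
  facet normal -0.5714 -0.5868 0.5737
    outer loop
      vertex 0.754 4.293 0.000
      vertex 4.475 0.670 0.000
      vertex 7.592 7.592 10.184
    endloop
  endfacet
  facet normal -0.0607 -0.8168 0.5737
    outer loop
      vertex 4.475 0.670 0.000
      vertex 9.654 0.285 0.000
      vertex 7.592 7.592 10.184
    endloop
  endfacet
  facet normal 0.4787 -0.6646 0.5738
    outer loop
      vertex 9.654 0.285 0.000
      vertex 13.868 3.320 0.000
      vertex 7.592 7.592 10.184
    endloop
  endfacet
  facet normal 0.7938 -0.2016 0.5738
    outer loop
      vertex 13.868 3.320 0.000
      vertex 15.146 8.353 0.000
      vertex 7.592 7.592 10.184
    endloop
  endfacet
endsolid part

The G0 Z moves step by Δz≈1.455 mm. The G1 loops shrink linearly with z, so the solid tapers from its base footprint up to z≈10.2. Closing with a flat bottom cap and the tapered top and triangulating gives 16 facets — a regular 9-sided pyramid, base circumscribed radius ≈ 7.59 mm, apex at z ≈ 10.2 mm.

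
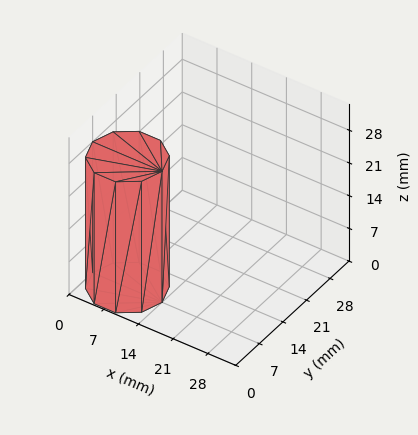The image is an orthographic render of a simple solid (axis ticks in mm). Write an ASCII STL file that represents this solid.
Reading the render: the shape is a regular 10-sided prism (a cylinder approximated with 10 flat sides), circumscribed radius ≈ 7 mm, height ≈ 28 mm (dimensions read to the nearest mm from the axis ticks). For the STL, each face is triangulated and given an outward normal.

solid part
  facet normal 0.0000 0.0000 -1.0000
    outer loop
      vertex 9.16 13.66 0.00
      vertex 12.66 11.11 0.00
      vertex 14.00 7.00 0.00
    endloop
  endfacet
  facet normal 0.0000 0.0000 -1.0000
    outer loop
      vertex 4.84 13.66 0.00
      vertex 9.16 13.66 0.00
      vertex 14.00 7.00 0.00
    endloop
  endfacet
  facet normal 0.0000 0.0000 -1.0000
    outer loop
      vertex 1.34 11.11 0.00
      vertex 4.84 13.66 0.00
      vertex 14.00 7.00 0.00
    endloop
  endfacet
  facet normal 0.0000 0.0000 -1.0000
    outer loop
      vertex 0.00 7.00 0.00
      vertex 1.34 11.11 0.00
      vertex 14.00 7.00 0.00
    endloop
  endfacet
  facet normal 0.0000 0.0000 -1.0000
    outer loop
      vertex 1.34 2.89 0.00
      vertex 0.00 7.00 0.00
      vertex 14.00 7.00 0.00
    endloop
  endfacet
  facet normal 0.0000 0.0000 -1.0000
    outer loop
      vertex 4.84 0.34 0.00
      vertex 1.34 2.89 0.00
      vertex 14.00 7.00 0.00
    endloop
  endfacet
  facet normal 0.0000 0.0000 -1.0000
    outer loop
      vertex 9.16 0.34 0.00
      vertex 4.84 0.34 0.00
      vertex 14.00 7.00 0.00
    endloop
  endfacet
  facet normal 0.0000 0.0000 -1.0000
    outer loop
      vertex 12.66 2.89 0.00
      vertex 9.16 0.34 0.00
      vertex 14.00 7.00 0.00
    endloop
  endfacet
  facet normal 0.0000 0.0000 1.0000
    outer loop
      vertex 14.00 7.00 28.00
      vertex 12.66 11.11 28.00
      vertex 9.16 13.66 28.00
    endloop
  endfacet
  facet normal 0.0000 0.0000 1.0000
    outer loop
      vertex 14.00 7.00 28.00
      vertex 9.16 13.66 28.00
      vertex 4.84 13.66 28.00
    endloop
  endfacet
  facet normal 0.0000 0.0000 1.0000
    outer loop
      vertex 14.00 7.00 28.00
      vertex 4.84 13.66 28.00
      vertex 1.34 11.11 28.00
    endloop
  endfacet
  facet normal 0.0000 0.0000 1.0000
    outer loop
      vertex 14.00 7.00 28.00
      vertex 1.34 11.11 28.00
      vertex 0.00 7.00 28.00
    endloop
  endfacet
  facet normal 0.0000 0.0000 1.0000
    outer loop
      vertex 14.00 7.00 28.00
      vertex 0.00 7.00 28.00
      vertex 1.34 2.89 28.00
    endloop
  endfacet
  facet normal 0.0000 0.0000 1.0000
    outer loop
      vertex 14.00 7.00 28.00
      vertex 1.34 2.89 28.00
      vertex 4.84 0.34 28.00
    endloop
  endfacet
  facet normal 0.0000 0.0000 1.0000
    outer loop
      vertex 14.00 7.00 28.00
      vertex 4.84 0.34 28.00
      vertex 9.16 0.34 28.00
    endloop
  endfacet
  facet normal 0.0000 0.0000 1.0000
    outer loop
      vertex 14.00 7.00 28.00
      vertex 9.16 0.34 28.00
      vertex 12.66 2.89 28.00
    endloop
  endfacet
  facet normal 0.9507 0.3100 0.0000
    outer loop
      vertex 14.00 7.00 0.00
      vertex 12.66 11.11 0.00
      vertex 12.66 11.11 28.00
    endloop
  endfacet
  facet normal 0.9507 0.3100 0.0000
    outer loop
      vertex 14.00 7.00 0.00
      vertex 12.66 11.11 28.00
      vertex 14.00 7.00 28.00
    endloop
  endfacet
  facet normal 0.5889 0.8082 0.0000
    outer loop
      vertex 12.66 11.11 0.00
      vertex 9.16 13.66 0.00
      vertex 9.16 13.66 28.00
    endloop
  endfacet
  facet normal 0.5889 0.8082 0.0000
    outer loop
      vertex 12.66 11.11 0.00
      vertex 9.16 13.66 28.00
      vertex 12.66 11.11 28.00
    endloop
  endfacet
  facet normal 0.0000 1.0000 0.0000
    outer loop
      vertex 9.16 13.66 0.00
      vertex 4.84 13.66 0.00
      vertex 4.84 13.66 28.00
    endloop
  endfacet
  facet normal 0.0000 1.0000 0.0000
    outer loop
      vertex 9.16 13.66 0.00
      vertex 4.84 13.66 28.00
      vertex 9.16 13.66 28.00
    endloop
  endfacet
  facet normal -0.5889 0.8082 0.0000
    outer loop
      vertex 4.84 13.66 0.00
      vertex 1.34 11.11 0.00
      vertex 1.34 11.11 28.00
    endloop
  endfacet
  facet normal -0.5889 0.8082 0.0000
    outer loop
      vertex 4.84 13.66 0.00
      vertex 1.34 11.11 28.00
      vertex 4.84 13.66 28.00
    endloop
  endfacet
  facet normal -0.9507 0.3100 0.0000
    outer loop
      vertex 1.34 11.11 0.00
      vertex 0.00 7.00 0.00
      vertex 0.00 7.00 28.00
    endloop
  endfacet
  facet normal -0.9507 0.3100 0.0000
    outer loop
      vertex 1.34 11.11 0.00
      vertex 0.00 7.00 28.00
      vertex 1.34 11.11 28.00
    endloop
  endfacet
  facet normal -0.9507 -0.3100 0.0000
    outer loop
      vertex 0.00 7.00 0.00
      vertex 1.34 2.89 0.00
      vertex 1.34 2.89 28.00
    endloop
  endfacet
  facet normal -0.9507 -0.3100 0.0000
    outer loop
      vertex 0.00 7.00 0.00
      vertex 1.34 2.89 28.00
      vertex 0.00 7.00 28.00
    endloop
  endfacet
  facet normal -0.5889 -0.8082 0.0000
    outer loop
      vertex 1.34 2.89 0.00
      vertex 4.84 0.34 0.00
      vertex 4.84 0.34 28.00
    endloop
  endfacet
  facet normal -0.5889 -0.8082 0.0000
    outer loop
      vertex 1.34 2.89 0.00
      vertex 4.84 0.34 28.00
      vertex 1.34 2.89 28.00
    endloop
  endfacet
  facet normal 0.0000 -1.0000 0.0000
    outer loop
      vertex 4.84 0.34 0.00
      vertex 9.16 0.34 0.00
      vertex 9.16 0.34 28.00
    endloop
  endfacet
  facet normal 0.0000 -1.0000 0.0000
    outer loop
      vertex 4.84 0.34 0.00
      vertex 9.16 0.34 28.00
      vertex 4.84 0.34 28.00
    endloop
  endfacet
  facet normal 0.5889 -0.8082 0.0000
    outer loop
      vertex 9.16 0.34 0.00
      vertex 12.66 2.89 0.00
      vertex 12.66 2.89 28.00
    endloop
  endfacet
  facet normal 0.5889 -0.8082 0.0000
    outer loop
      vertex 9.16 0.34 0.00
      vertex 12.66 2.89 28.00
      vertex 9.16 0.34 28.00
    endloop
  endfacet
  facet normal 0.9507 -0.3100 0.0000
    outer loop
      vertex 12.66 2.89 0.00
      vertex 14.00 7.00 0.00
      vertex 14.00 7.00 28.00
    endloop
  endfacet
  facet normal 0.9507 -0.3100 0.0000
    outer loop
      vertex 12.66 2.89 0.00
      vertex 14.00 7.00 28.00
      vertex 12.66 2.89 28.00
    endloop
  endfacet
endsolid part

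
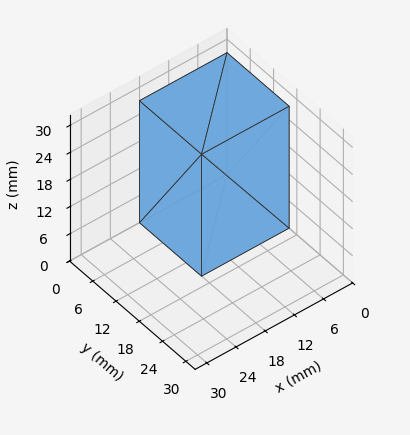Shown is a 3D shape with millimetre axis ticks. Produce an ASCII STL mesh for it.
Reading the render: the shape is a rectangular box, roughly 18 × 16 mm footprint and 27 mm tall (dimensions read to the nearest mm from the axis ticks). For the STL, each face is triangulated and given an outward normal.

solid part
  facet normal 0.0000 0.0000 -1.0000
    outer loop
      vertex 18.000 16.000 0.000
      vertex 18.000 0.000 0.000
      vertex 0.000 0.000 0.000
    endloop
  endfacet
  facet normal 0.0000 0.0000 -1.0000
    outer loop
      vertex 0.000 16.000 0.000
      vertex 18.000 16.000 0.000
      vertex 0.000 0.000 0.000
    endloop
  endfacet
  facet normal 0.0000 0.0000 1.0000
    outer loop
      vertex 0.000 0.000 27.000
      vertex 18.000 0.000 27.000
      vertex 18.000 16.000 27.000
    endloop
  endfacet
  facet normal 0.0000 0.0000 1.0000
    outer loop
      vertex 0.000 0.000 27.000
      vertex 18.000 16.000 27.000
      vertex 0.000 16.000 27.000
    endloop
  endfacet
  facet normal 0.0000 -1.0000 0.0000
    outer loop
      vertex 0.000 0.000 0.000
      vertex 18.000 0.000 0.000
      vertex 18.000 0.000 27.000
    endloop
  endfacet
  facet normal 0.0000 -1.0000 0.0000
    outer loop
      vertex 0.000 0.000 0.000
      vertex 18.000 0.000 27.000
      vertex 0.000 0.000 27.000
    endloop
  endfacet
  facet normal 0.0000 1.0000 0.0000
    outer loop
      vertex 18.000 16.000 27.000
      vertex 18.000 16.000 0.000
      vertex 0.000 16.000 0.000
    endloop
  endfacet
  facet normal 0.0000 1.0000 0.0000
    outer loop
      vertex 0.000 16.000 27.000
      vertex 18.000 16.000 27.000
      vertex 0.000 16.000 0.000
    endloop
  endfacet
  facet normal -1.0000 0.0000 0.0000
    outer loop
      vertex 0.000 16.000 27.000
      vertex 0.000 16.000 0.000
      vertex 0.000 0.000 0.000
    endloop
  endfacet
  facet normal -1.0000 0.0000 0.0000
    outer loop
      vertex 0.000 0.000 27.000
      vertex 0.000 16.000 27.000
      vertex 0.000 0.000 0.000
    endloop
  endfacet
  facet normal 1.0000 0.0000 0.0000
    outer loop
      vertex 18.000 0.000 0.000
      vertex 18.000 16.000 0.000
      vertex 18.000 16.000 27.000
    endloop
  endfacet
  facet normal 1.0000 0.0000 0.0000
    outer loop
      vertex 18.000 0.000 0.000
      vertex 18.000 16.000 27.000
      vertex 18.000 0.000 27.000
    endloop
  endfacet
endsolid part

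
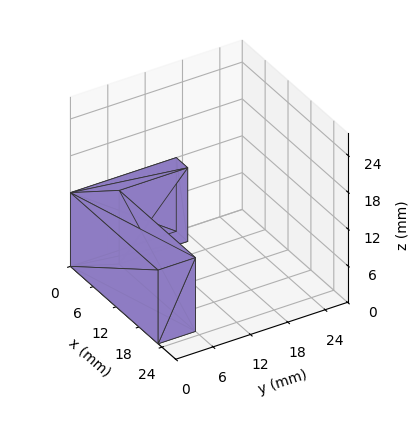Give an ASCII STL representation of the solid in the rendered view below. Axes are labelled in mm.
Reading the render: the shape is an L-shaped prism: outer 23 × 17 mm, arm thicknesses ≈ 6 mm (horizontal) and 3 mm (vertical), extruded 12 mm in z (dimensions read to the nearest mm from the axis ticks). For the STL, each face is triangulated and given an outward normal.

solid part
  facet normal 0.0000 0.0000 -1.0000
    outer loop
      vertex 23.00 6.00 0.00
      vertex 23.00 0.00 0.00
      vertex 0.00 0.00 0.00
    endloop
  endfacet
  facet normal 0.0000 0.0000 -1.0000
    outer loop
      vertex 3.00 6.00 0.00
      vertex 23.00 6.00 0.00
      vertex 0.00 0.00 0.00
    endloop
  endfacet
  facet normal 0.0000 0.0000 -1.0000
    outer loop
      vertex 3.00 17.00 0.00
      vertex 3.00 6.00 0.00
      vertex 0.00 0.00 0.00
    endloop
  endfacet
  facet normal 0.0000 0.0000 -1.0000
    outer loop
      vertex 0.00 17.00 0.00
      vertex 3.00 17.00 0.00
      vertex 0.00 0.00 0.00
    endloop
  endfacet
  facet normal 0.0000 0.0000 1.0000
    outer loop
      vertex 0.00 0.00 12.00
      vertex 23.00 0.00 12.00
      vertex 23.00 6.00 12.00
    endloop
  endfacet
  facet normal 0.0000 0.0000 1.0000
    outer loop
      vertex 0.00 0.00 12.00
      vertex 23.00 6.00 12.00
      vertex 3.00 6.00 12.00
    endloop
  endfacet
  facet normal 0.0000 0.0000 1.0000
    outer loop
      vertex 0.00 0.00 12.00
      vertex 3.00 6.00 12.00
      vertex 3.00 17.00 12.00
    endloop
  endfacet
  facet normal 0.0000 0.0000 1.0000
    outer loop
      vertex 0.00 0.00 12.00
      vertex 3.00 17.00 12.00
      vertex 0.00 17.00 12.00
    endloop
  endfacet
  facet normal 0.0000 -1.0000 0.0000
    outer loop
      vertex 0.00 0.00 0.00
      vertex 23.00 0.00 0.00
      vertex 23.00 0.00 12.00
    endloop
  endfacet
  facet normal 0.0000 -1.0000 0.0000
    outer loop
      vertex 0.00 0.00 0.00
      vertex 23.00 0.00 12.00
      vertex 0.00 0.00 12.00
    endloop
  endfacet
  facet normal 1.0000 0.0000 0.0000
    outer loop
      vertex 23.00 0.00 0.00
      vertex 23.00 6.00 0.00
      vertex 23.00 6.00 12.00
    endloop
  endfacet
  facet normal 1.0000 0.0000 0.0000
    outer loop
      vertex 23.00 0.00 0.00
      vertex 23.00 6.00 12.00
      vertex 23.00 0.00 12.00
    endloop
  endfacet
  facet normal 0.0000 1.0000 0.0000
    outer loop
      vertex 23.00 6.00 0.00
      vertex 3.00 6.00 0.00
      vertex 3.00 6.00 12.00
    endloop
  endfacet
  facet normal 0.0000 1.0000 0.0000
    outer loop
      vertex 23.00 6.00 0.00
      vertex 3.00 6.00 12.00
      vertex 23.00 6.00 12.00
    endloop
  endfacet
  facet normal 1.0000 0.0000 0.0000
    outer loop
      vertex 3.00 6.00 0.00
      vertex 3.00 17.00 0.00
      vertex 3.00 17.00 12.00
    endloop
  endfacet
  facet normal 1.0000 0.0000 0.0000
    outer loop
      vertex 3.00 6.00 0.00
      vertex 3.00 17.00 12.00
      vertex 3.00 6.00 12.00
    endloop
  endfacet
  facet normal 0.0000 1.0000 0.0000
    outer loop
      vertex 3.00 17.00 0.00
      vertex 0.00 17.00 0.00
      vertex 0.00 17.00 12.00
    endloop
  endfacet
  facet normal 0.0000 1.0000 0.0000
    outer loop
      vertex 3.00 17.00 0.00
      vertex 0.00 17.00 12.00
      vertex 3.00 17.00 12.00
    endloop
  endfacet
  facet normal -1.0000 0.0000 0.0000
    outer loop
      vertex 0.00 17.00 0.00
      vertex 0.00 0.00 0.00
      vertex 0.00 0.00 12.00
    endloop
  endfacet
  facet normal -1.0000 0.0000 0.0000
    outer loop
      vertex 0.00 17.00 0.00
      vertex 0.00 0.00 12.00
      vertex 0.00 17.00 12.00
    endloop
  endfacet
endsolid part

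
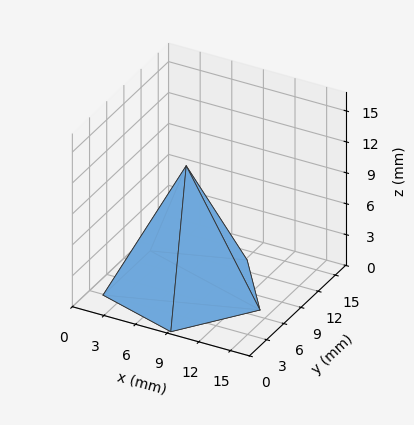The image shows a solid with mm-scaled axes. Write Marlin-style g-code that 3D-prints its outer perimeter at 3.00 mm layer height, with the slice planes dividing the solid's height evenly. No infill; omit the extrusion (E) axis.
Reading the render: the shape is a regular 5-sided pyramid, base circumscribed radius ≈ 7 mm, apex at z ≈ 12 mm (dimensions read to the nearest mm from the axis ticks). For the g-code, the solid's height is divided into equal slices at the stated Δz and each level perimeter traced with G1 moves after a G0 lift.

; perimeter-only toolpath
G21 ; units = mm
G90 ; absolute positioning
G28 ; home
; layer 1
G0 Z3.00
G0 X12.25 Y7.00
G1 X8.62 Y12.00
G1 X2.75 Y10.08
G1 X2.75 Y3.92
G1 X8.62 Y2.00
G1 X12.25 Y7.00
; layer 2
G0 Z6.00
G0 X10.50 Y7.00
G1 X8.08 Y10.33
G1 X4.17 Y9.05
G1 X4.17 Y4.95
G1 X8.08 Y3.67
G1 X10.50 Y7.00
; layer 3
G0 Z9.00
G0 X8.75 Y7.00
G1 X7.54 Y8.66
G1 X5.58 Y8.03
G1 X5.58 Y5.97
G1 X7.54 Y5.33
G1 X8.75 Y7.00
M2 ; end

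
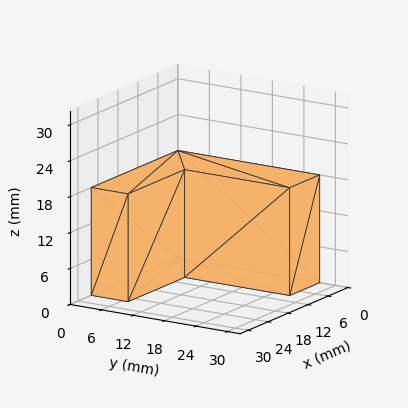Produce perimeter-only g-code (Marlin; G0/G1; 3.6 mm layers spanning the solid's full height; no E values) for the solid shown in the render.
Reading the render: the shape is an L-shaped prism: outer 26 × 27 mm, arm thicknesses ≈ 7 mm (horizontal) and 9 mm (vertical), extruded 18 mm in z (dimensions read to the nearest mm from the axis ticks). For the g-code, the solid's height is divided into equal slices at the stated Δz and each level perimeter traced with G1 moves after a G0 lift.

; perimeter-only toolpath
G21 ; units = mm
G90 ; absolute positioning
G28 ; home
; layer 1
G0 Z3.6
G0 X0.0 Y0.0
G1 X26.0 Y0.0
G1 X26.0 Y7.0
G1 X9.0 Y7.0
G1 X9.0 Y27.0
G1 X0.0 Y27.0
G1 X0.0 Y0.0
; layer 2
G0 Z7.2
G0 X0.0 Y0.0
G1 X26.0 Y0.0
G1 X26.0 Y7.0
G1 X9.0 Y7.0
G1 X9.0 Y27.0
G1 X0.0 Y27.0
G1 X0.0 Y0.0
; layer 3
G0 Z10.8
G0 X0.0 Y0.0
G1 X26.0 Y0.0
G1 X26.0 Y7.0
G1 X9.0 Y7.0
G1 X9.0 Y27.0
G1 X0.0 Y27.0
G1 X0.0 Y0.0
; layer 4
G0 Z14.4
G0 X0.0 Y0.0
G1 X26.0 Y0.0
G1 X26.0 Y7.0
G1 X9.0 Y7.0
G1 X9.0 Y27.0
G1 X0.0 Y27.0
G1 X0.0 Y0.0
; layer 5
G0 Z18.0
G0 X0.0 Y0.0
G1 X26.0 Y0.0
G1 X26.0 Y7.0
G1 X9.0 Y7.0
G1 X9.0 Y27.0
G1 X0.0 Y27.0
G1 X0.0 Y0.0
M2 ; end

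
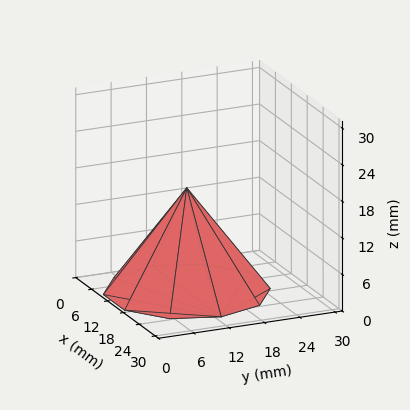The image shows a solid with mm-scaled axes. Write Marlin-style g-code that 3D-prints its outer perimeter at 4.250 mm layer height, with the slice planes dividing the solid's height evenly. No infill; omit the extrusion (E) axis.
Reading the render: the shape is a regular 10-sided pyramid, base circumscribed radius ≈ 13 mm, apex at z ≈ 17 mm (dimensions read to the nearest mm from the axis ticks). For the g-code, the solid's height is divided into equal slices at the stated Δz and each level perimeter traced with G1 moves after a G0 lift.

; perimeter-only toolpath
G21 ; units = mm
G90 ; absolute positioning
G28 ; home
; layer 1
G0 Z4.250
G0 X22.750 Y13.000
G1 X20.888 Y18.731
G1 X16.013 Y22.273
G1 X9.987 Y22.273
G1 X5.112 Y18.731
G1 X3.250 Y13.000
G1 X5.112 Y7.269
G1 X9.987 Y3.727
G1 X16.013 Y3.727
G1 X20.888 Y7.269
G1 X22.750 Y13.000
; layer 2
G0 Z8.500
G0 X19.500 Y13.000
G1 X18.258 Y16.820
G1 X15.008 Y19.182
G1 X10.992 Y19.182
G1 X7.742 Y16.820
G1 X6.500 Y13.000
G1 X7.742 Y9.180
G1 X10.992 Y6.818
G1 X15.008 Y6.818
G1 X18.258 Y9.180
G1 X19.500 Y13.000
; layer 3
G0 Z12.750
G0 X16.250 Y13.000
G1 X15.629 Y14.910
G1 X14.004 Y16.091
G1 X11.996 Y16.091
G1 X10.371 Y14.910
G1 X9.750 Y13.000
G1 X10.371 Y11.090
G1 X11.996 Y9.909
G1 X14.004 Y9.909
G1 X15.629 Y11.090
G1 X16.250 Y13.000
M2 ; end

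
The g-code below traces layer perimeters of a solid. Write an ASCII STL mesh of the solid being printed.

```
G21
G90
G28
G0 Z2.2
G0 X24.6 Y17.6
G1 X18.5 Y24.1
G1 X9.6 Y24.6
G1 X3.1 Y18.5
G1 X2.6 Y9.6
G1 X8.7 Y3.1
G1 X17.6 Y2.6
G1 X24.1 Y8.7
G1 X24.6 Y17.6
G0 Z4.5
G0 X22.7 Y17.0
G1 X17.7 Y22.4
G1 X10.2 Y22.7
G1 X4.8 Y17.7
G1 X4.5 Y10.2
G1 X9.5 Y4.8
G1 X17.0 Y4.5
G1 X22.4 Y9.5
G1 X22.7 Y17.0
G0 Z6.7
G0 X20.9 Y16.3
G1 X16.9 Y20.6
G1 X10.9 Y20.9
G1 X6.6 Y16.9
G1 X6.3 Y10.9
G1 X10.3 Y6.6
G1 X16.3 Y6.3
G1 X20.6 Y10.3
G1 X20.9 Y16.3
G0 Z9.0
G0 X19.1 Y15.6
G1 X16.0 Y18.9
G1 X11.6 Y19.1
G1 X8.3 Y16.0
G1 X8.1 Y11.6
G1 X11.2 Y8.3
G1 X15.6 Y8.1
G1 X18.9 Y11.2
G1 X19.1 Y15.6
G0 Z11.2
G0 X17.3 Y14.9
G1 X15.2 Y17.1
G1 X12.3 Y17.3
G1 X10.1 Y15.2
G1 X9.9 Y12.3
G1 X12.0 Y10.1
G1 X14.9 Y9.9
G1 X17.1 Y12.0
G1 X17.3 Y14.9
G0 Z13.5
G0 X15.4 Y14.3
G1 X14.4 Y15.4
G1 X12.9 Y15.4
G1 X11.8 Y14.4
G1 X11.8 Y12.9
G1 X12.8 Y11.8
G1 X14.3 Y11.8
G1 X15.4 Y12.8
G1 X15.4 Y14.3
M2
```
solid part
  facet normal 0.0000 0.0000 -1.0000
    outer loop
      vertex 8.9 26.4 0.0
      vertex 19.3 25.9 0.0
      vertex 26.4 18.3 0.0
    endloop
  endfacet
  facet normal 0.0000 0.0000 -1.0000
    outer loop
      vertex 1.3 19.3 0.0
      vertex 8.9 26.4 0.0
      vertex 26.4 18.3 0.0
    endloop
  endfacet
  facet normal 0.0000 0.0000 -1.0000
    outer loop
      vertex 0.8 8.9 0.0
      vertex 1.3 19.3 0.0
      vertex 26.4 18.3 0.0
    endloop
  endfacet
  facet normal 0.0000 0.0000 -1.0000
    outer loop
      vertex 7.9 1.3 0.0
      vertex 0.8 8.9 0.0
      vertex 26.4 18.3 0.0
    endloop
  endfacet
  facet normal 0.0000 0.0000 -1.0000
    outer loop
      vertex 18.3 0.8 0.0
      vertex 7.9 1.3 0.0
      vertex 26.4 18.3 0.0
    endloop
  endfacet
  facet normal 0.0000 0.0000 -1.0000
    outer loop
      vertex 25.9 7.9 0.0
      vertex 18.3 0.8 0.0
      vertex 26.4 18.3 0.0
    endloop
  endfacet
  facet normal 0.5706 0.5330 0.6248
    outer loop
      vertex 26.4 18.3 0.0
      vertex 19.3 25.9 0.0
      vertex 13.6 13.6 15.7
    endloop
  endfacet
  facet normal 0.0375 0.7800 0.6247
    outer loop
      vertex 19.3 25.9 0.0
      vertex 8.9 26.4 0.0
      vertex 13.6 13.6 15.7
    endloop
  endfacet
  facet normal -0.5330 0.5706 0.6248
    outer loop
      vertex 8.9 26.4 0.0
      vertex 1.3 19.3 0.0
      vertex 13.6 13.6 15.7
    endloop
  endfacet
  facet normal -0.7800 0.0375 0.6247
    outer loop
      vertex 1.3 19.3 0.0
      vertex 0.8 8.9 0.0
      vertex 13.6 13.6 15.7
    endloop
  endfacet
  facet normal -0.5706 -0.5330 0.6248
    outer loop
      vertex 0.8 8.9 0.0
      vertex 7.9 1.3 0.0
      vertex 13.6 13.6 15.7
    endloop
  endfacet
  facet normal -0.0375 -0.7800 0.6247
    outer loop
      vertex 7.9 1.3 0.0
      vertex 18.3 0.8 0.0
      vertex 13.6 13.6 15.7
    endloop
  endfacet
  facet normal 0.5330 -0.5706 0.6248
    outer loop
      vertex 18.3 0.8 0.0
      vertex 25.9 7.9 0.0
      vertex 13.6 13.6 15.7
    endloop
  endfacet
  facet normal 0.7800 -0.0375 0.6247
    outer loop
      vertex 25.9 7.9 0.0
      vertex 26.4 18.3 0.0
      vertex 13.6 13.6 15.7
    endloop
  endfacet
endsolid part

The G0 Z moves step by Δz≈2.2 mm. The G1 loops shrink linearly with z, so the solid tapers from its base footprint up to z≈15.7. Closing with a flat bottom cap and the tapered top and triangulating gives 14 facets — a regular 8-sided pyramid, base circumscribed radius ≈ 13.6 mm, apex at z ≈ 15.7 mm.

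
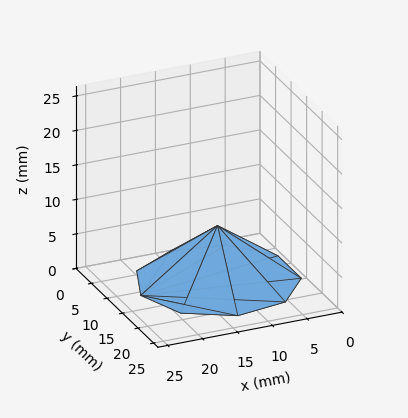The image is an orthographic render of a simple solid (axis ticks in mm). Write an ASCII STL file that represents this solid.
Reading the render: the shape is a regular 9-sided pyramid, base circumscribed radius ≈ 11 mm, apex at z ≈ 8 mm (dimensions read to the nearest mm from the axis ticks). For the STL, each face is triangulated and given an outward normal.

solid part
  facet normal 0.0000 0.0000 -1.0000
    outer loop
      vertex 12.91 21.83 0.00
      vertex 19.43 18.07 0.00
      vertex 22.00 11.00 0.00
    endloop
  endfacet
  facet normal 0.0000 0.0000 -1.0000
    outer loop
      vertex 5.50 20.53 0.00
      vertex 12.91 21.83 0.00
      vertex 22.00 11.00 0.00
    endloop
  endfacet
  facet normal 0.0000 0.0000 -1.0000
    outer loop
      vertex 0.66 14.76 0.00
      vertex 5.50 20.53 0.00
      vertex 22.00 11.00 0.00
    endloop
  endfacet
  facet normal 0.0000 0.0000 -1.0000
    outer loop
      vertex 0.66 7.24 0.00
      vertex 0.66 14.76 0.00
      vertex 22.00 11.00 0.00
    endloop
  endfacet
  facet normal 0.0000 0.0000 -1.0000
    outer loop
      vertex 5.50 1.47 0.00
      vertex 0.66 7.24 0.00
      vertex 22.00 11.00 0.00
    endloop
  endfacet
  facet normal 0.0000 0.0000 -1.0000
    outer loop
      vertex 12.91 0.17 0.00
      vertex 5.50 1.47 0.00
      vertex 22.00 11.00 0.00
    endloop
  endfacet
  facet normal 0.0000 0.0000 -1.0000
    outer loop
      vertex 19.43 3.93 0.00
      vertex 12.91 0.17 0.00
      vertex 22.00 11.00 0.00
    endloop
  endfacet
  facet normal 0.5752 0.2091 0.7909
    outer loop
      vertex 22.00 11.00 0.00
      vertex 19.43 18.07 0.00
      vertex 11.00 11.00 8.00
    endloop
  endfacet
  facet normal 0.3058 0.5302 0.7908
    outer loop
      vertex 19.43 18.07 0.00
      vertex 12.91 21.83 0.00
      vertex 11.00 11.00 8.00
    endloop
  endfacet
  facet normal -0.1058 0.6028 0.7908
    outer loop
      vertex 12.91 21.83 0.00
      vertex 5.50 20.53 0.00
      vertex 11.00 11.00 8.00
    endloop
  endfacet
  facet normal -0.4689 0.3933 0.7909
    outer loop
      vertex 5.50 20.53 0.00
      vertex 0.66 14.76 0.00
      vertex 11.00 11.00 8.00
    endloop
  endfacet
  facet normal -0.6119 0.0000 0.7909
    outer loop
      vertex 0.66 14.76 0.00
      vertex 0.66 7.24 0.00
      vertex 11.00 11.00 8.00
    endloop
  endfacet
  facet normal -0.4689 -0.3933 0.7909
    outer loop
      vertex 0.66 7.24 0.00
      vertex 5.50 1.47 0.00
      vertex 11.00 11.00 8.00
    endloop
  endfacet
  facet normal -0.1058 -0.6028 0.7908
    outer loop
      vertex 5.50 1.47 0.00
      vertex 12.91 0.17 0.00
      vertex 11.00 11.00 8.00
    endloop
  endfacet
  facet normal 0.3058 -0.5302 0.7908
    outer loop
      vertex 12.91 0.17 0.00
      vertex 19.43 3.93 0.00
      vertex 11.00 11.00 8.00
    endloop
  endfacet
  facet normal 0.5752 -0.2091 0.7909
    outer loop
      vertex 19.43 3.93 0.00
      vertex 22.00 11.00 0.00
      vertex 11.00 11.00 8.00
    endloop
  endfacet
endsolid part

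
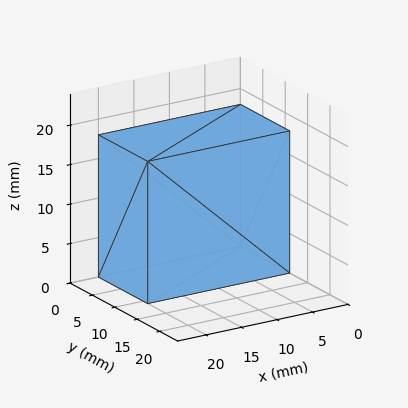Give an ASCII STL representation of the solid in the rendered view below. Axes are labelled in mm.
Reading the render: the shape is a rectangular box, roughly 20 × 11 mm footprint and 18 mm tall (dimensions read to the nearest mm from the axis ticks). For the STL, each face is triangulated and given an outward normal.

solid part
  facet normal 0.0000 0.0000 -1.0000
    outer loop
      vertex 20.00 11.00 0.00
      vertex 20.00 0.00 0.00
      vertex 0.00 0.00 0.00
    endloop
  endfacet
  facet normal 0.0000 0.0000 -1.0000
    outer loop
      vertex 0.00 11.00 0.00
      vertex 20.00 11.00 0.00
      vertex 0.00 0.00 0.00
    endloop
  endfacet
  facet normal 0.0000 0.0000 1.0000
    outer loop
      vertex 0.00 0.00 18.00
      vertex 20.00 0.00 18.00
      vertex 20.00 11.00 18.00
    endloop
  endfacet
  facet normal 0.0000 0.0000 1.0000
    outer loop
      vertex 0.00 0.00 18.00
      vertex 20.00 11.00 18.00
      vertex 0.00 11.00 18.00
    endloop
  endfacet
  facet normal 0.0000 -1.0000 0.0000
    outer loop
      vertex 0.00 0.00 0.00
      vertex 20.00 0.00 0.00
      vertex 20.00 0.00 18.00
    endloop
  endfacet
  facet normal 0.0000 -1.0000 0.0000
    outer loop
      vertex 0.00 0.00 0.00
      vertex 20.00 0.00 18.00
      vertex 0.00 0.00 18.00
    endloop
  endfacet
  facet normal 0.0000 1.0000 0.0000
    outer loop
      vertex 20.00 11.00 18.00
      vertex 20.00 11.00 0.00
      vertex 0.00 11.00 0.00
    endloop
  endfacet
  facet normal 0.0000 1.0000 0.0000
    outer loop
      vertex 0.00 11.00 18.00
      vertex 20.00 11.00 18.00
      vertex 0.00 11.00 0.00
    endloop
  endfacet
  facet normal -1.0000 0.0000 0.0000
    outer loop
      vertex 0.00 11.00 18.00
      vertex 0.00 11.00 0.00
      vertex 0.00 0.00 0.00
    endloop
  endfacet
  facet normal -1.0000 0.0000 0.0000
    outer loop
      vertex 0.00 0.00 18.00
      vertex 0.00 11.00 18.00
      vertex 0.00 0.00 0.00
    endloop
  endfacet
  facet normal 1.0000 0.0000 0.0000
    outer loop
      vertex 20.00 0.00 0.00
      vertex 20.00 11.00 0.00
      vertex 20.00 11.00 18.00
    endloop
  endfacet
  facet normal 1.0000 0.0000 0.0000
    outer loop
      vertex 20.00 0.00 0.00
      vertex 20.00 11.00 18.00
      vertex 20.00 0.00 18.00
    endloop
  endfacet
endsolid part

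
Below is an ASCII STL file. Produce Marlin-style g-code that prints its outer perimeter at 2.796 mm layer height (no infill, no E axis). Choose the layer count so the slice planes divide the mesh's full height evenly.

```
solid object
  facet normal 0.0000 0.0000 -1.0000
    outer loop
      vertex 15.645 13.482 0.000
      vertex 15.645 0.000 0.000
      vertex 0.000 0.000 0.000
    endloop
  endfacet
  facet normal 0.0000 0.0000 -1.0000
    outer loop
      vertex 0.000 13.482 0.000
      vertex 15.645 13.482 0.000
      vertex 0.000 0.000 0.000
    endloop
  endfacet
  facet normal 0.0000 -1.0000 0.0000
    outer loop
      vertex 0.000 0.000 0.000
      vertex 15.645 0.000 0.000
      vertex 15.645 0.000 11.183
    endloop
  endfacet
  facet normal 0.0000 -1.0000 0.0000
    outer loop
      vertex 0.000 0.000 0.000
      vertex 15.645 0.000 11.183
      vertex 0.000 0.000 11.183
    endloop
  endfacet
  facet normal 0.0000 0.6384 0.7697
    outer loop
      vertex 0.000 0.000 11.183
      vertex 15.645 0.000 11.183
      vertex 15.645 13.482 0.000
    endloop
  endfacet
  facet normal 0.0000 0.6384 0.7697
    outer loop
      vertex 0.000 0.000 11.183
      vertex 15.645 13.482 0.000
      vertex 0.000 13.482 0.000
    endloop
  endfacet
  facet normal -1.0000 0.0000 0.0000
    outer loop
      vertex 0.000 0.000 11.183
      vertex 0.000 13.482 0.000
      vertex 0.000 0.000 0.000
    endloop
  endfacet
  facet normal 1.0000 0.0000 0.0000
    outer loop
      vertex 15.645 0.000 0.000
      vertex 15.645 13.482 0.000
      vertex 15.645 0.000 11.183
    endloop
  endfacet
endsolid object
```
; perimeter-only toolpath
G21 ; units = mm
G90 ; absolute positioning
G28 ; home
; layer 1
G0 Z2.796
G0 X0.000 Y0.000
G1 X15.645 Y0.000
G1 X15.645 Y10.111
G1 X0.000 Y10.111
G1 X0.000 Y0.000
; layer 2
G0 Z5.591
G0 X0.000 Y0.000
G1 X15.645 Y0.000
G1 X15.645 Y6.741
G1 X0.000 Y6.741
G1 X0.000 Y0.000
; layer 3
G0 Z8.387
G0 X0.000 Y0.000
G1 X15.645 Y0.000
G1 X15.645 Y3.370
G1 X0.000 Y3.370
G1 X0.000 Y0.000
M2 ; end

The solid is a wedge (ramp): 15.6 × 13.5 mm base, rising to 11.2 mm along the y=0 edge and sloping linearly to z=0 at y=13.5. Slicing at Δz = 2.796 mm — 4 equal slices spanning the solid's height, so layer i sits at z = i·h/4 — gives 3 non-empty perimeters. Each is a 4-segment closed polygon; G0 lifts to the layer z and rapids to the start vertex, then G1 traces the edges. The cross-section shrinks linearly with z (the slice at the apex is degenerate and omitted).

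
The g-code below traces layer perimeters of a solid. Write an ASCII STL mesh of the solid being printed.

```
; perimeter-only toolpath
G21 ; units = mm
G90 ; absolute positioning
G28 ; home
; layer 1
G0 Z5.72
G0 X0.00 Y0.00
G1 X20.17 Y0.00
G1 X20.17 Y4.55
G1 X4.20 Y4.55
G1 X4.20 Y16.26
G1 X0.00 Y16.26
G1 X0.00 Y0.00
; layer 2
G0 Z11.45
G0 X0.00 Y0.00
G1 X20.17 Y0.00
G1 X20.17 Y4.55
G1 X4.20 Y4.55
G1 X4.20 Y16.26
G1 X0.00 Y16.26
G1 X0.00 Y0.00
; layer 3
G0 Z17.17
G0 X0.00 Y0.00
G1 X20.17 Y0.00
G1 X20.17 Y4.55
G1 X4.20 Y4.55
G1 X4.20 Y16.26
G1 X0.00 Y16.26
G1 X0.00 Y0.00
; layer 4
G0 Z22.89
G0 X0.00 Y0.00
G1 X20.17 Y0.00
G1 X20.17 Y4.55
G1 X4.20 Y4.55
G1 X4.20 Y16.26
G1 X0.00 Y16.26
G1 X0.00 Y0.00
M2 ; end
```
solid part
  facet normal 0.0000 0.0000 -1.0000
    outer loop
      vertex 20.17 4.55 0.00
      vertex 20.17 0.00 0.00
      vertex 0.00 0.00 0.00
    endloop
  endfacet
  facet normal 0.0000 0.0000 -1.0000
    outer loop
      vertex 4.20 4.55 0.00
      vertex 20.17 4.55 0.00
      vertex 0.00 0.00 0.00
    endloop
  endfacet
  facet normal 0.0000 0.0000 -1.0000
    outer loop
      vertex 4.20 16.26 0.00
      vertex 4.20 4.55 0.00
      vertex 0.00 0.00 0.00
    endloop
  endfacet
  facet normal 0.0000 0.0000 -1.0000
    outer loop
      vertex 0.00 16.26 0.00
      vertex 4.20 16.26 0.00
      vertex 0.00 0.00 0.00
    endloop
  endfacet
  facet normal 0.0000 0.0000 1.0000
    outer loop
      vertex 0.00 0.00 22.89
      vertex 20.17 0.00 22.89
      vertex 20.17 4.55 22.89
    endloop
  endfacet
  facet normal 0.0000 0.0000 1.0000
    outer loop
      vertex 0.00 0.00 22.89
      vertex 20.17 4.55 22.89
      vertex 4.20 4.55 22.89
    endloop
  endfacet
  facet normal 0.0000 0.0000 1.0000
    outer loop
      vertex 0.00 0.00 22.89
      vertex 4.20 4.55 22.89
      vertex 4.20 16.26 22.89
    endloop
  endfacet
  facet normal 0.0000 0.0000 1.0000
    outer loop
      vertex 0.00 0.00 22.89
      vertex 4.20 16.26 22.89
      vertex 0.00 16.26 22.89
    endloop
  endfacet
  facet normal 0.0000 -1.0000 0.0000
    outer loop
      vertex 0.00 0.00 0.00
      vertex 20.17 0.00 0.00
      vertex 20.17 0.00 22.89
    endloop
  endfacet
  facet normal 0.0000 -1.0000 0.0000
    outer loop
      vertex 0.00 0.00 0.00
      vertex 20.17 0.00 22.89
      vertex 0.00 0.00 22.89
    endloop
  endfacet
  facet normal 1.0000 0.0000 0.0000
    outer loop
      vertex 20.17 0.00 0.00
      vertex 20.17 4.55 0.00
      vertex 20.17 4.55 22.89
    endloop
  endfacet
  facet normal 1.0000 0.0000 0.0000
    outer loop
      vertex 20.17 0.00 0.00
      vertex 20.17 4.55 22.89
      vertex 20.17 0.00 22.89
    endloop
  endfacet
  facet normal 0.0000 1.0000 0.0000
    outer loop
      vertex 20.17 4.55 0.00
      vertex 4.20 4.55 0.00
      vertex 4.20 4.55 22.89
    endloop
  endfacet
  facet normal 0.0000 1.0000 0.0000
    outer loop
      vertex 20.17 4.55 0.00
      vertex 4.20 4.55 22.89
      vertex 20.17 4.55 22.89
    endloop
  endfacet
  facet normal 1.0000 0.0000 0.0000
    outer loop
      vertex 4.20 4.55 0.00
      vertex 4.20 16.26 0.00
      vertex 4.20 16.26 22.89
    endloop
  endfacet
  facet normal 1.0000 0.0000 0.0000
    outer loop
      vertex 4.20 4.55 0.00
      vertex 4.20 16.26 22.89
      vertex 4.20 4.55 22.89
    endloop
  endfacet
  facet normal 0.0000 1.0000 0.0000
    outer loop
      vertex 4.20 16.26 0.00
      vertex 0.00 16.26 0.00
      vertex 0.00 16.26 22.89
    endloop
  endfacet
  facet normal 0.0000 1.0000 0.0000
    outer loop
      vertex 4.20 16.26 0.00
      vertex 0.00 16.26 22.89
      vertex 4.20 16.26 22.89
    endloop
  endfacet
  facet normal -1.0000 0.0000 0.0000
    outer loop
      vertex 0.00 16.26 0.00
      vertex 0.00 0.00 0.00
      vertex 0.00 0.00 22.89
    endloop
  endfacet
  facet normal -1.0000 0.0000 0.0000
    outer loop
      vertex 0.00 16.26 0.00
      vertex 0.00 0.00 22.89
      vertex 0.00 16.26 22.89
    endloop
  endfacet
endsolid part

The G0 Z moves step by Δz≈5.72 mm. Every layer's G1 loop is the same polygon, so the solid is a straight extrusion of it from z=0 to z≈22.9. Closing with flat bottom and top caps and triangulating gives 20 facets — an L-shaped prism: outer 20.2 × 16.3 mm, arm thicknesses ≈ 4.55 mm (horizontal) and 4.2 mm (vertical), extruded 22.9 mm in z.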